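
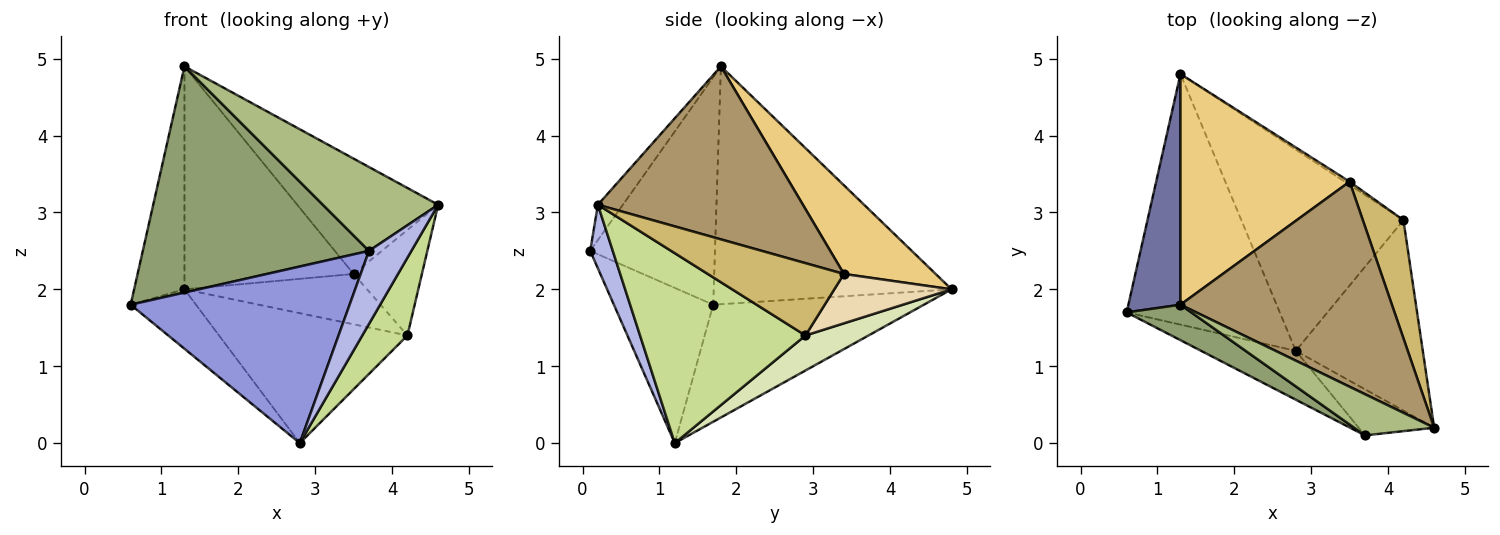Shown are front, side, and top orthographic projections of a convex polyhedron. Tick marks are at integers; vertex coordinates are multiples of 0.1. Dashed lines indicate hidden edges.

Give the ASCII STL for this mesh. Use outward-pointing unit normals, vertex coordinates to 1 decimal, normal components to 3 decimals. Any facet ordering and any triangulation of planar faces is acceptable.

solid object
 facet normal -0.957 0.202 0.209
  outer loop
   vertex 1.3 1.8 4.9
   vertex 1.3 4.8 2.0
   vertex 0.6 1.7 1.8
  endloop
 endfacet
 facet normal -0.597 0.185 -0.781
  outer loop
   vertex 2.8 1.2 0.0
   vertex 0.6 1.7 1.8
   vertex 1.3 4.8 2.0
  endloop
 endfacet
 facet normal -0.401 -0.883 -0.244
  outer loop
   vertex 3.7 0.1 2.5
   vertex 0.6 1.7 1.8
   vertex 2.8 1.2 0.0
  endloop
 endfacet
 facet normal 0.410 -0.771 -0.487
  outer loop
   vertex 3.7 0.1 2.5
   vertex 2.8 1.2 0.0
   vertex 4.6 0.2 3.1
  endloop
 endfacet
 facet normal -0.478 -0.868 0.136
  outer loop
   vertex 3.7 0.1 2.5
   vertex 1.3 1.8 4.9
   vertex 0.6 1.7 1.8
  endloop
 endfacet
 facet normal -0.191 -0.881 0.433
  outer loop
   vertex 3.7 0.1 2.5
   vertex 4.6 0.2 3.1
   vertex 1.3 1.8 4.9
  endloop
 endfacet
 facet normal 0.811 -0.221 -0.542
  outer loop
   vertex 4.2 2.9 1.4
   vertex 4.6 0.2 3.1
   vertex 2.8 1.2 0.0
  endloop
 endfacet
 facet normal 0.179 0.534 -0.827
  outer loop
   vertex 4.2 2.9 1.4
   vertex 2.8 1.2 0.0
   vertex 1.3 4.8 2.0
  endloop
 endfacet
 facet normal 0.581 0.399 0.710
  outer loop
   vertex 3.5 3.4 2.2
   vertex 1.3 1.8 4.9
   vertex 4.6 0.2 3.1
  endloop
 endfacet
 facet normal 0.799 0.401 0.449
  outer loop
   vertex 3.5 3.4 2.2
   vertex 4.6 0.2 3.1
   vertex 4.2 2.9 1.4
  endloop
 endfacet
 facet normal 0.353 0.650 0.673
  outer loop
   vertex 3.5 3.4 2.2
   vertex 1.3 4.8 2.0
   vertex 1.3 1.8 4.9
  endloop
 endfacet
 facet normal 0.540 0.840 -0.053
  outer loop
   vertex 3.5 3.4 2.2
   vertex 4.2 2.9 1.4
   vertex 1.3 4.8 2.0
  endloop
 endfacet
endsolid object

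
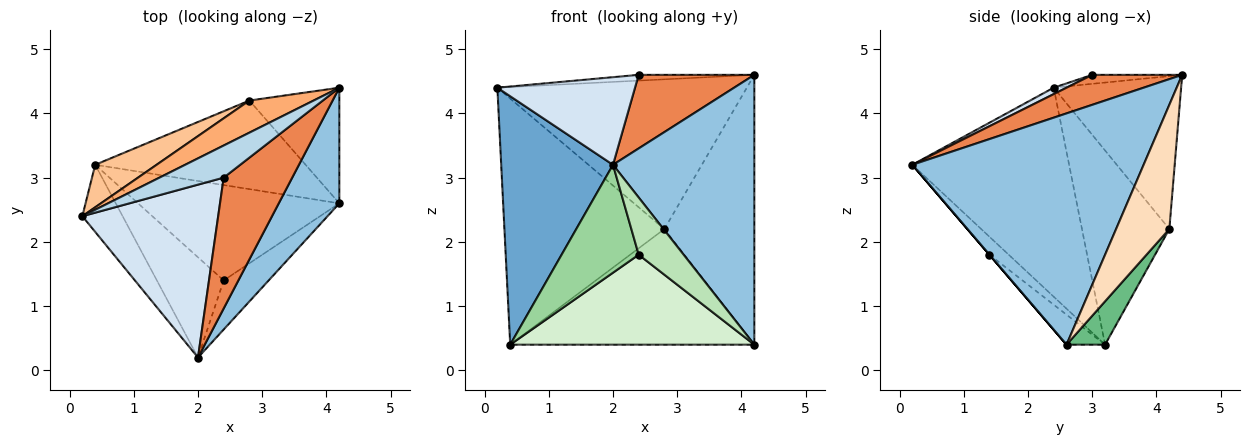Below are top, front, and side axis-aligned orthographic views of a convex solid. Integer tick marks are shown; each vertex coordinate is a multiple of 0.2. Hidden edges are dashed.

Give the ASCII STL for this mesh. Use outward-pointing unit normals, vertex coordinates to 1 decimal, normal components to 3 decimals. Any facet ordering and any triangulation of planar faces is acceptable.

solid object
 facet normal -0.804 -0.574 -0.155
  outer loop
   vertex 0.4 3.2 0.4
   vertex 2.0 0.2 3.2
   vertex 0.2 2.4 4.4
  endloop
 endfacet
 facet normal 0.833 -0.509 0.218
  outer loop
   vertex 4.2 2.6 0.4
   vertex 4.2 4.4 4.6
   vertex 2.0 0.2 3.2
  endloop
 endfacet
 facet normal -0.136 0.175 0.975
  outer loop
   vertex 2.4 3.0 4.6
   vertex 4.2 4.4 4.6
   vertex 0.2 2.4 4.4
  endloop
 endfacet
 facet normal 0.042 -0.452 0.891
  outer loop
   vertex 2.4 3.0 4.6
   vertex 0.2 2.4 4.4
   vertex 2.0 0.2 3.2
  endloop
 endfacet
 facet normal 0.356 -0.458 0.814
  outer loop
   vertex 2.4 3.0 4.6
   vertex 2.0 0.2 3.2
   vertex 4.2 4.4 4.6
  endloop
 endfacet
 facet normal -0.447 0.875 0.188
  outer loop
   vertex 2.8 4.2 2.2
   vertex 0.2 2.4 4.4
   vertex 4.2 4.4 4.6
  endloop
 endfacet
 facet normal -0.474 0.868 0.150
  outer loop
   vertex 2.8 4.2 2.2
   vertex 0.4 3.2 0.4
   vertex 0.2 2.4 4.4
  endloop
 endfacet
 facet normal 0.478 0.807 -0.346
  outer loop
   vertex 2.8 4.2 2.2
   vertex 4.2 4.4 4.6
   vertex 4.2 2.6 0.4
  endloop
 endfacet
 facet normal 0.124 0.788 -0.603
  outer loop
   vertex 2.8 4.2 2.2
   vertex 4.2 2.6 0.4
   vertex 0.4 3.2 0.4
  endloop
 endfacet
 facet normal -0.180 -0.721 -0.669
  outer loop
   vertex 2.4 1.4 1.8
   vertex 2.0 0.2 3.2
   vertex 0.4 3.2 0.4
  endloop
 endfacet
 facet normal 0.000 -0.759 -0.651
  outer loop
   vertex 2.4 1.4 1.8
   vertex 4.2 2.6 0.4
   vertex 2.0 0.2 3.2
  endloop
 endfacet
 facet normal -0.108 -0.682 -0.723
  outer loop
   vertex 2.4 1.4 1.8
   vertex 0.4 3.2 0.4
   vertex 4.2 2.6 0.4
  endloop
 endfacet
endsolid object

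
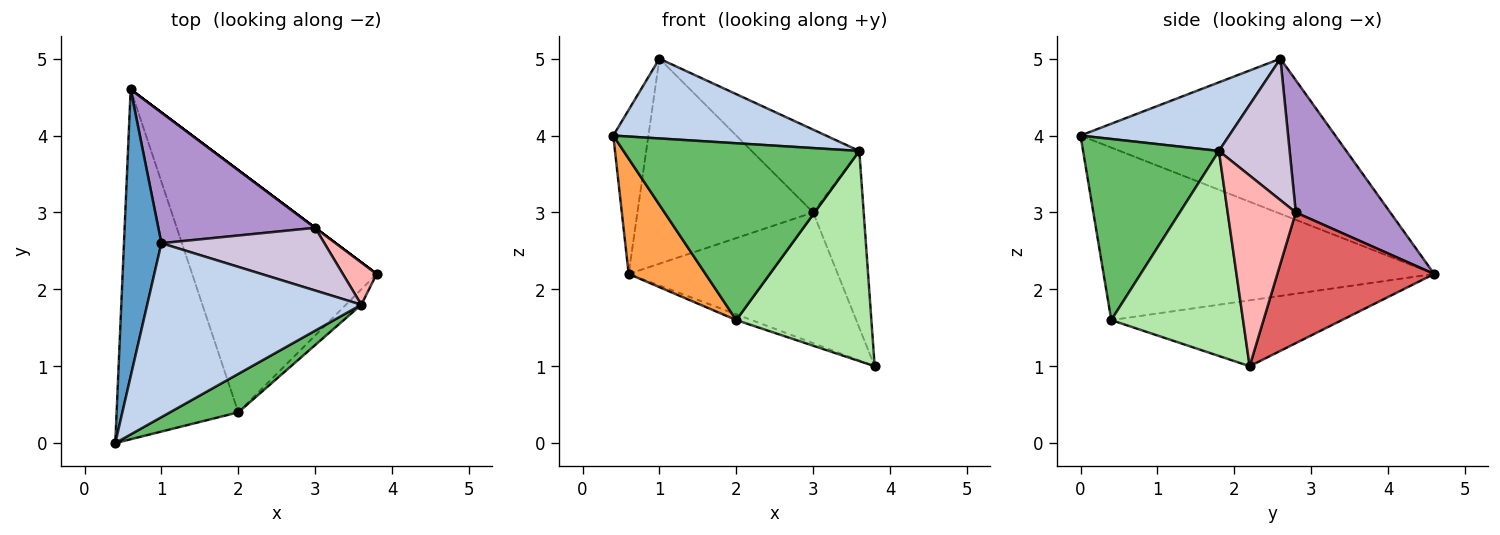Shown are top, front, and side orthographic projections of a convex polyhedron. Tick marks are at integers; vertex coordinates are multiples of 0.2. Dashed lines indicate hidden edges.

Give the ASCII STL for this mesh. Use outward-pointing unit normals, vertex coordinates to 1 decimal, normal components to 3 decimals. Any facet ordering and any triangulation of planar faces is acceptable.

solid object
 facet normal -0.963 0.133 0.233
  outer loop
   vertex 1.0 2.6 5.0
   vertex 0.6 4.6 2.2
   vertex 0.4 0.0 4.0
  endloop
 endfacet
 facet normal 0.280 -0.400 0.873
  outer loop
   vertex 3.6 1.8 3.8
   vertex 1.0 2.6 5.0
   vertex 0.4 0.0 4.0
  endloop
 endfacet
 facet normal -0.803 -0.187 -0.566
  outer loop
   vertex 2.0 0.4 1.6
   vertex 0.4 0.0 4.0
   vertex 0.6 4.6 2.2
  endloop
 endfacet
 facet normal -0.336 0.022 -0.942
  outer loop
   vertex 2.0 0.4 1.6
   vertex 0.6 4.6 2.2
   vertex 3.8 2.2 1.0
  endloop
 endfacet
 facet normal 0.491 -0.852 0.185
  outer loop
   vertex 2.0 0.4 1.6
   vertex 3.6 1.8 3.8
   vertex 0.4 0.0 4.0
  endloop
 endfacet
 facet normal 0.697 -0.715 -0.052
  outer loop
   vertex 2.0 0.4 1.6
   vertex 3.8 2.2 1.0
   vertex 3.6 1.8 3.8
  endloop
 endfacet
 facet normal 0.600 0.800 0.000
  outer loop
   vertex 3.0 2.8 3.0
   vertex 3.8 2.2 1.0
   vertex 0.6 4.6 2.2
  endloop
 endfacet
 facet normal 0.795 0.590 0.141
  outer loop
   vertex 3.0 2.8 3.0
   vertex 3.6 1.8 3.8
   vertex 3.8 2.2 1.0
  endloop
 endfacet
 facet normal 0.413 0.768 0.490
  outer loop
   vertex 3.0 2.8 3.0
   vertex 0.6 4.6 2.2
   vertex 1.0 2.6 5.0
  endloop
 endfacet
 facet normal 0.464 0.706 0.535
  outer loop
   vertex 3.0 2.8 3.0
   vertex 1.0 2.6 5.0
   vertex 3.6 1.8 3.8
  endloop
 endfacet
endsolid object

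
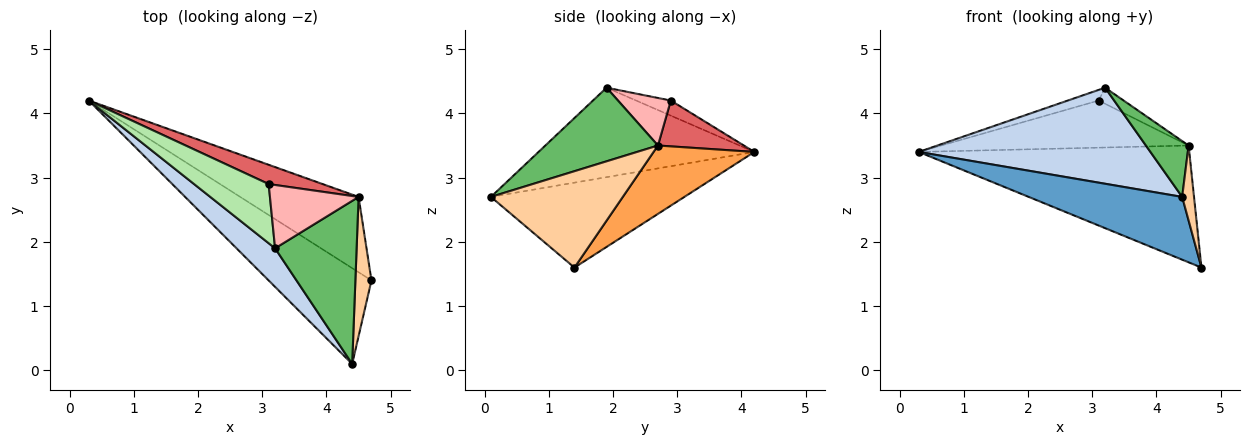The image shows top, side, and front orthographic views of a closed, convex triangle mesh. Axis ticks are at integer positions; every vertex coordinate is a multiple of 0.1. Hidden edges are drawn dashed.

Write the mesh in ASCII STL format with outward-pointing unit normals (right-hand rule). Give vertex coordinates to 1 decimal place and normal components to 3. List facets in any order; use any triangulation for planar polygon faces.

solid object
 facet normal -0.568 -0.451 -0.688
  outer loop
   vertex 4.4 0.1 2.7
   vertex 0.3 4.2 3.4
   vertex 4.7 1.4 1.6
  endloop
 endfacet
 facet normal -0.654 -0.702 0.282
  outer loop
   vertex 3.2 1.9 4.4
   vertex 0.3 4.2 3.4
   vertex 4.4 0.1 2.7
  endloop
 endfacet
 facet normal 0.299 0.802 -0.517
  outer loop
   vertex 4.5 2.7 3.5
   vertex 4.7 1.4 1.6
   vertex 0.3 4.2 3.4
  endloop
 endfacet
 facet normal 0.983 -0.088 0.164
  outer loop
   vertex 4.5 2.7 3.5
   vertex 4.4 0.1 2.7
   vertex 4.7 1.4 1.6
  endloop
 endfacet
 facet normal 0.650 -0.246 0.719
  outer loop
   vertex 4.5 2.7 3.5
   vertex 3.2 1.9 4.4
   vertex 4.4 0.1 2.7
  endloop
 endfacet
 facet normal -0.195 0.174 0.965
  outer loop
   vertex 3.1 2.9 4.2
   vertex 0.3 4.2 3.4
   vertex 3.2 1.9 4.4
  endloop
 endfacet
 facet normal 0.306 0.881 0.360
  outer loop
   vertex 3.1 2.9 4.2
   vertex 4.5 2.7 3.5
   vertex 0.3 4.2 3.4
  endloop
 endfacet
 facet normal 0.461 0.218 0.860
  outer loop
   vertex 3.1 2.9 4.2
   vertex 3.2 1.9 4.4
   vertex 4.5 2.7 3.5
  endloop
 endfacet
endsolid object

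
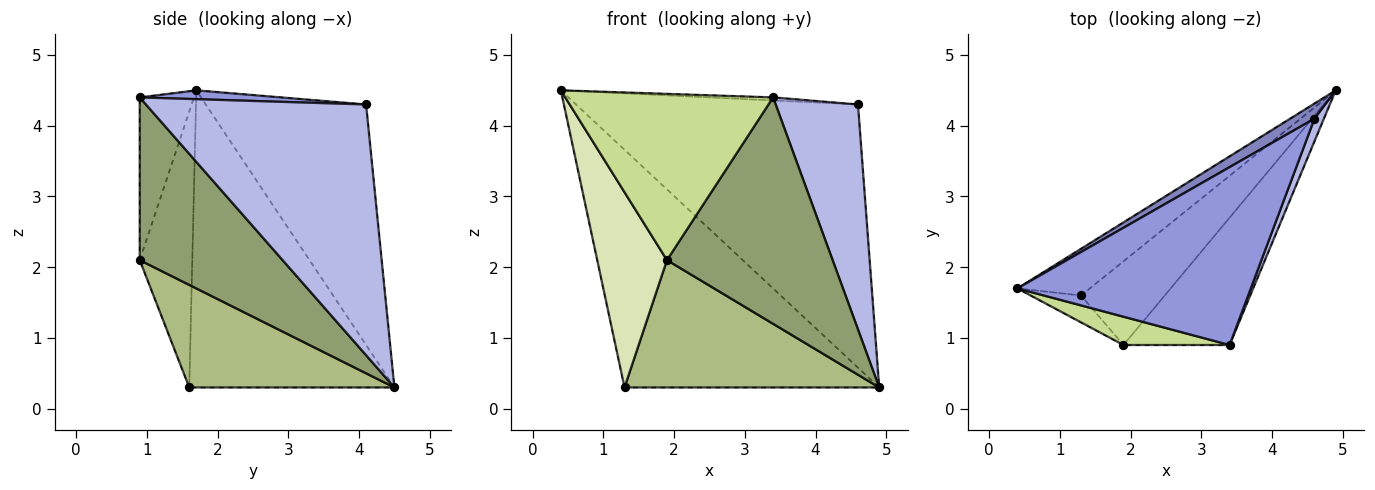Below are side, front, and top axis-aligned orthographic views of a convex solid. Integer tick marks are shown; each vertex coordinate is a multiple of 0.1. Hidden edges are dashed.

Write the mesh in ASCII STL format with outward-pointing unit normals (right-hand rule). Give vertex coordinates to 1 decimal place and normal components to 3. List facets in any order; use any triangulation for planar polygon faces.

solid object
 facet normal -0.620 0.770 -0.151
  outer loop
   vertex 1.3 1.6 0.3
   vertex 0.4 1.7 4.5
   vertex 4.9 4.5 0.3
  endloop
 endfacet
 facet normal -0.494 0.868 0.050
  outer loop
   vertex 4.6 4.1 4.3
   vertex 4.9 4.5 0.3
   vertex 0.4 1.7 4.5
  endloop
 endfacet
 facet normal 0.038 0.017 0.999
  outer loop
   vertex 4.6 4.1 4.3
   vertex 0.4 1.7 4.5
   vertex 3.4 0.9 4.4
  endloop
 endfacet
 facet normal 0.936 -0.350 0.035
  outer loop
   vertex 4.6 4.1 4.3
   vertex 3.4 0.9 4.4
   vertex 4.9 4.5 0.3
  endloop
 endfacet
 facet normal 0.601 -0.697 -0.392
  outer loop
   vertex 1.9 0.9 2.1
   vertex 4.9 4.5 0.3
   vertex 3.4 0.9 4.4
  endloop
 endfacet
 facet normal 0.558 -0.693 -0.456
  outer loop
   vertex 1.9 0.9 2.1
   vertex 1.3 1.6 0.3
   vertex 4.9 4.5 0.3
  endloop
 endfacet
 facet normal -0.249 -0.955 0.163
  outer loop
   vertex 1.9 0.9 2.1
   vertex 3.4 0.9 4.4
   vertex 0.4 1.7 4.5
  endloop
 endfacet
 facet normal -0.598 -0.794 -0.109
  outer loop
   vertex 1.9 0.9 2.1
   vertex 0.4 1.7 4.5
   vertex 1.3 1.6 0.3
  endloop
 endfacet
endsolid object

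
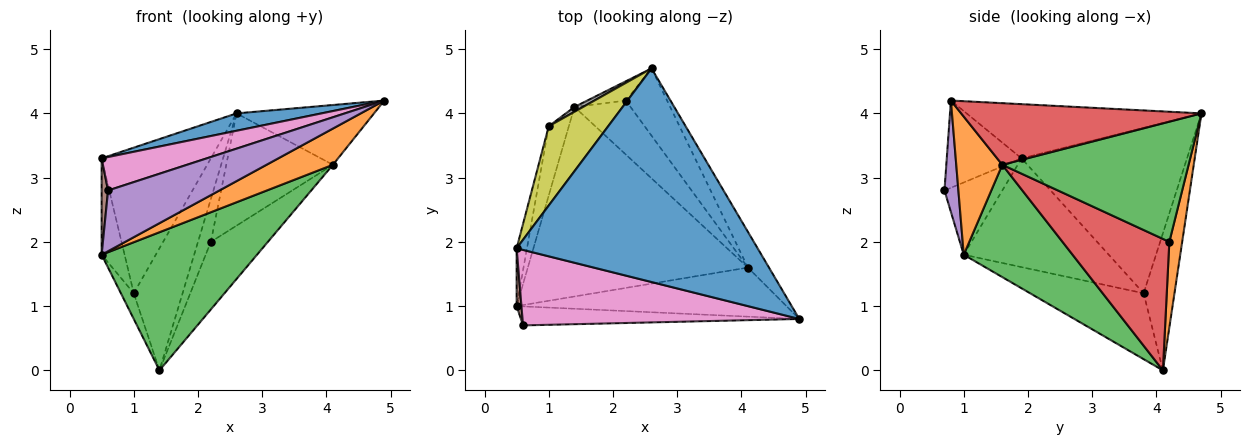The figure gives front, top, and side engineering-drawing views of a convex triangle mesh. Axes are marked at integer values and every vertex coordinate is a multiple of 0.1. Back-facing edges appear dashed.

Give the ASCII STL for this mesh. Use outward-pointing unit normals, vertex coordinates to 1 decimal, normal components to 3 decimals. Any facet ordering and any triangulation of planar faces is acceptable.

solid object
 facet normal -0.219 -0.079 0.973
  outer loop
   vertex 0.5 1.9 3.3
   vertex 4.9 0.8 4.2
   vertex 2.6 4.7 4.0
  endloop
 endfacet
 facet normal 0.381 -0.549 -0.744
  outer loop
   vertex 4.1 1.6 3.2
   vertex 4.9 0.8 4.2
   vertex 0.5 1.0 1.8
  endloop
 endfacet
 facet normal 0.381 -0.544 -0.747
  outer loop
   vertex 4.1 1.6 3.2
   vertex 0.5 1.0 1.8
   vertex 1.4 4.1 0.0
  endloop
 endfacet
 facet normal 0.832 0.476 -0.285
  outer loop
   vertex 4.1 1.6 3.2
   vertex 2.6 4.7 4.0
   vertex 4.9 0.8 4.2
  endloop
 endfacet
 facet normal 0.118 -0.948 -0.296
  outer loop
   vertex 0.6 0.7 2.8
   vertex 0.5 1.0 1.8
   vertex 4.9 0.8 4.2
  endloop
 endfacet
 facet normal -0.992 -0.110 0.066
  outer loop
   vertex 0.6 0.7 2.8
   vertex 0.5 1.9 3.3
   vertex 0.5 1.0 1.8
  endloop
 endfacet
 facet normal -0.277 -0.389 0.879
  outer loop
   vertex 0.6 0.7 2.8
   vertex 4.9 0.8 4.2
   vertex 0.5 1.9 3.3
  endloop
 endfacet
 facet normal -0.534 0.845 0.033
  outer loop
   vertex 1.0 3.8 1.2
   vertex 2.6 4.7 4.0
   vertex 1.4 4.1 0.0
  endloop
 endfacet
 facet normal -0.799 0.528 0.287
  outer loop
   vertex 1.0 3.8 1.2
   vertex 0.5 1.9 3.3
   vertex 2.6 4.7 4.0
  endloop
 endfacet
 facet normal -0.951 0.108 -0.290
  outer loop
   vertex 1.0 3.8 1.2
   vertex 1.4 4.1 0.0
   vertex 0.5 1.0 1.8
  endloop
 endfacet
 facet normal -0.983 0.156 -0.093
  outer loop
   vertex 1.0 3.8 1.2
   vertex 0.5 1.0 1.8
   vertex 0.5 1.9 3.3
  endloop
 endfacet
 facet normal 0.674 0.674 -0.303
  outer loop
   vertex 2.2 4.2 2.0
   vertex 1.4 4.1 0.0
   vertex 2.6 4.7 4.0
  endloop
 endfacet
 facet normal 0.832 0.476 -0.285
  outer loop
   vertex 2.2 4.2 2.0
   vertex 2.6 4.7 4.0
   vertex 4.1 1.6 3.2
  endloop
 endfacet
 facet normal 0.826 0.441 -0.352
  outer loop
   vertex 2.2 4.2 2.0
   vertex 4.1 1.6 3.2
   vertex 1.4 4.1 0.0
  endloop
 endfacet
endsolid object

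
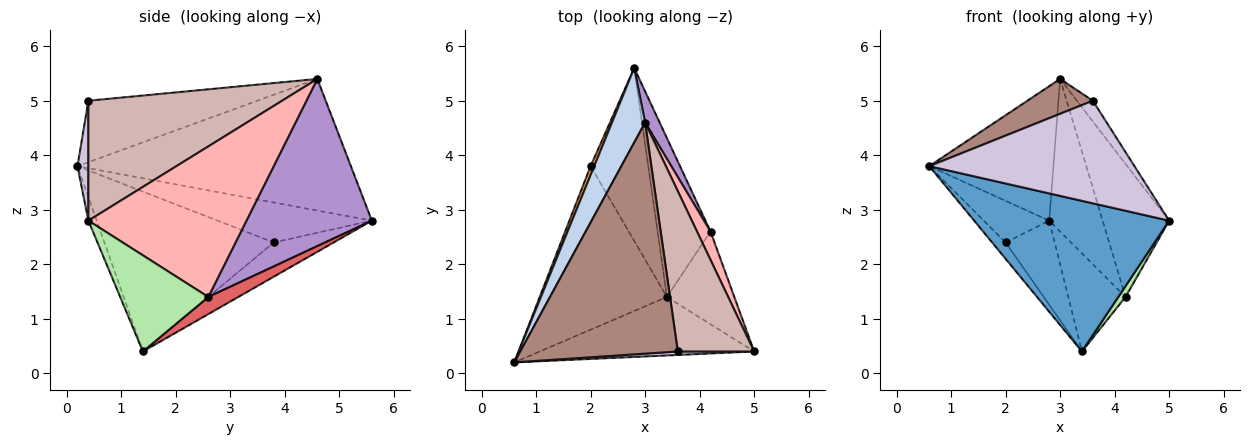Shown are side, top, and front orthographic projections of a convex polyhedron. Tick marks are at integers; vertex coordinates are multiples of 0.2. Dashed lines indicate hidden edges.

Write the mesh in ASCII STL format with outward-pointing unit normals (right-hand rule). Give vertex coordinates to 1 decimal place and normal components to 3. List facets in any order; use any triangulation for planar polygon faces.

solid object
 facet normal -0.040 -0.931 -0.362
  outer loop
   vertex 3.4 1.4 0.4
   vertex 5.0 0.4 2.8
   vertex 0.6 0.2 3.8
  endloop
 endfacet
 facet normal -0.888 0.403 0.223
  outer loop
   vertex 3.0 4.6 5.4
   vertex 2.8 5.6 2.8
   vertex 0.6 0.2 3.8
  endloop
 endfacet
 facet normal -0.917 0.389 0.083
  outer loop
   vertex 2.0 3.8 2.4
   vertex 0.6 0.2 3.8
   vertex 2.8 5.6 2.8
  endloop
 endfacet
 facet normal -0.781 0.062 -0.621
  outer loop
   vertex 2.0 3.8 2.4
   vertex 3.4 1.4 0.4
   vertex 0.6 0.2 3.8
  endloop
 endfacet
 facet normal -0.472 0.386 -0.793
  outer loop
   vertex 2.0 3.8 2.4
   vertex 2.8 5.6 2.8
   vertex 3.4 1.4 0.4
  endloop
 endfacet
 facet normal 0.817 -0.067 -0.573
  outer loop
   vertex 4.2 2.6 1.4
   vertex 5.0 0.4 2.8
   vertex 3.4 1.4 0.4
  endloop
 endfacet
 facet normal 0.265 0.507 -0.820
  outer loop
   vertex 4.2 2.6 1.4
   vertex 3.4 1.4 0.4
   vertex 2.8 5.6 2.8
  endloop
 endfacet
 facet normal 0.919 0.386 0.082
  outer loop
   vertex 4.2 2.6 1.4
   vertex 3.0 4.6 5.4
   vertex 5.0 0.4 2.8
  endloop
 endfacet
 facet normal 0.917 0.391 0.080
  outer loop
   vertex 4.2 2.6 1.4
   vertex 2.8 5.6 2.8
   vertex 3.0 4.6 5.4
  endloop
 endfacet
 facet normal 0.053 -0.998 0.034
  outer loop
   vertex 3.6 0.4 5.0
   vertex 0.6 0.2 3.8
   vertex 5.0 0.4 2.8
  endloop
 endfacet
 facet normal -0.360 -0.139 0.923
  outer loop
   vertex 3.6 0.4 5.0
   vertex 3.0 4.6 5.4
   vertex 0.6 0.2 3.8
  endloop
 endfacet
 facet normal 0.842 0.069 0.536
  outer loop
   vertex 3.6 0.4 5.0
   vertex 5.0 0.4 2.8
   vertex 3.0 4.6 5.4
  endloop
 endfacet
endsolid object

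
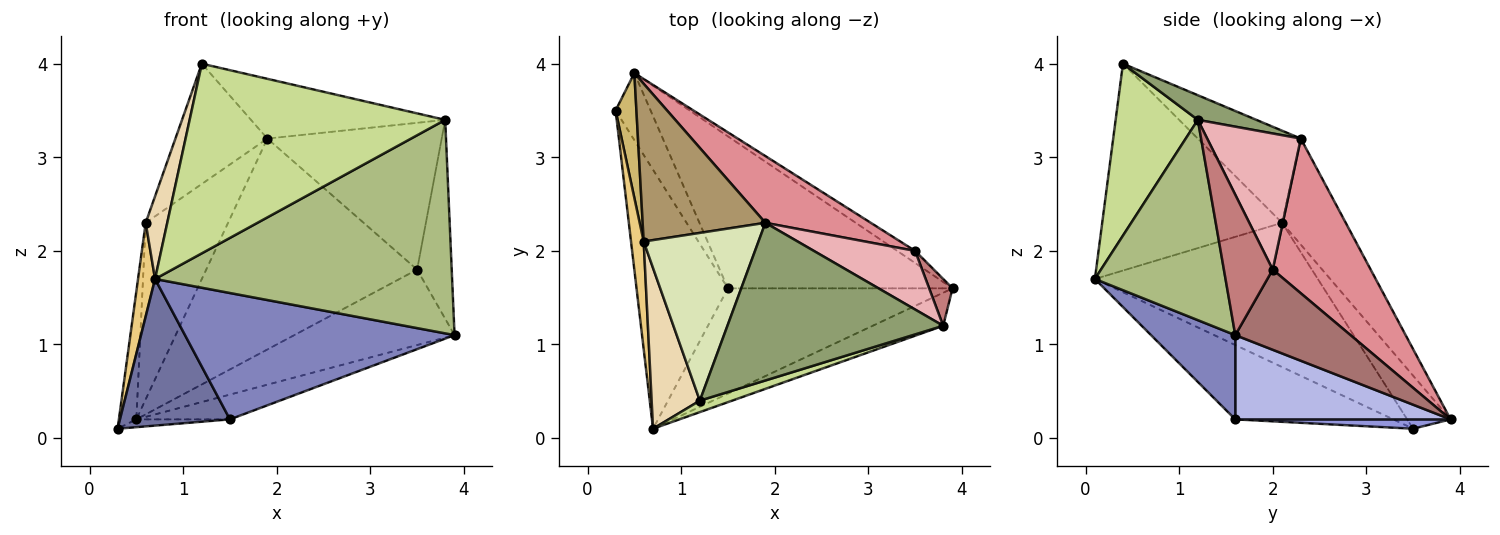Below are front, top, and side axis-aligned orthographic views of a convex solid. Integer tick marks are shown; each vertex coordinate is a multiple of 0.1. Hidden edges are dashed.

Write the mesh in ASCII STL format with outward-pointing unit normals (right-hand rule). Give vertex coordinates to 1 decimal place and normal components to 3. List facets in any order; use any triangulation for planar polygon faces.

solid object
 facet normal -0.578 -0.402 -0.710
  outer loop
   vertex 1.5 1.6 0.2
   vertex 0.7 0.1 1.7
   vertex 0.3 3.5 0.1
  endloop
 endfacet
 facet normal 0.233 -0.747 -0.622
  outer loop
   vertex 1.5 1.6 0.2
   vertex 3.9 1.6 1.1
   vertex 0.7 0.1 1.7
  endloop
 endfacet
 facet normal 0.257 0.112 -0.960
  outer loop
   vertex 0.5 3.9 0.2
   vertex 1.5 1.6 0.2
   vertex 0.3 3.5 0.1
  endloop
 endfacet
 facet normal 0.347 0.151 -0.926
  outer loop
   vertex 0.5 3.9 0.2
   vertex 3.9 1.6 1.1
   vertex 1.5 1.6 0.2
  endloop
 endfacet
 facet normal 0.106 0.352 0.930
  outer loop
   vertex 3.8 1.2 3.4
   vertex 1.9 2.3 3.2
   vertex 1.2 0.4 4.0
  endloop
 endfacet
 facet normal 0.399 -0.906 -0.140
  outer loop
   vertex 3.8 1.2 3.4
   vertex 0.7 0.1 1.7
   vertex 3.9 1.6 1.1
  endloop
 endfacet
 facet normal 0.306 -0.950 0.058
  outer loop
   vertex 3.8 1.2 3.4
   vertex 1.2 0.4 4.0
   vertex 0.7 0.1 1.7
  endloop
 endfacet
 facet normal -0.546 0.488 0.681
  outer loop
   vertex 0.6 2.1 2.3
   vertex 1.2 0.4 4.0
   vertex 1.9 2.3 3.2
  endloop
 endfacet
 facet normal -0.499 0.646 0.577
  outer loop
   vertex 0.6 2.1 2.3
   vertex 1.9 2.3 3.2
   vertex 0.5 3.9 0.2
  endloop
 endfacet
 facet normal -0.872 0.350 0.342
  outer loop
   vertex 0.6 2.1 2.3
   vertex 0.5 3.9 0.2
   vertex 0.3 3.5 0.1
  endloop
 endfacet
 facet normal -0.993 -0.076 0.087
  outer loop
   vertex 0.6 2.1 2.3
   vertex 0.3 3.5 0.1
   vertex 0.7 0.1 1.7
  endloop
 endfacet
 facet normal -0.967 -0.116 0.225
  outer loop
   vertex 0.6 2.1 2.3
   vertex 0.7 0.1 1.7
   vertex 1.2 0.4 4.0
  endloop
 endfacet
 facet normal 0.579 0.805 -0.129
  outer loop
   vertex 3.5 2.0 1.8
   vertex 3.9 1.6 1.1
   vertex 0.5 3.9 0.2
  endloop
 endfacet
 facet normal 0.809 0.573 0.135
  outer loop
   vertex 3.5 2.0 1.8
   vertex 3.8 1.2 3.4
   vertex 3.9 1.6 1.1
  endloop
 endfacet
 facet normal 0.405 0.872 0.276
  outer loop
   vertex 3.5 2.0 1.8
   vertex 0.5 3.9 0.2
   vertex 1.9 2.3 3.2
  endloop
 endfacet
 facet normal 0.446 0.831 0.332
  outer loop
   vertex 3.5 2.0 1.8
   vertex 1.9 2.3 3.2
   vertex 3.8 1.2 3.4
  endloop
 endfacet
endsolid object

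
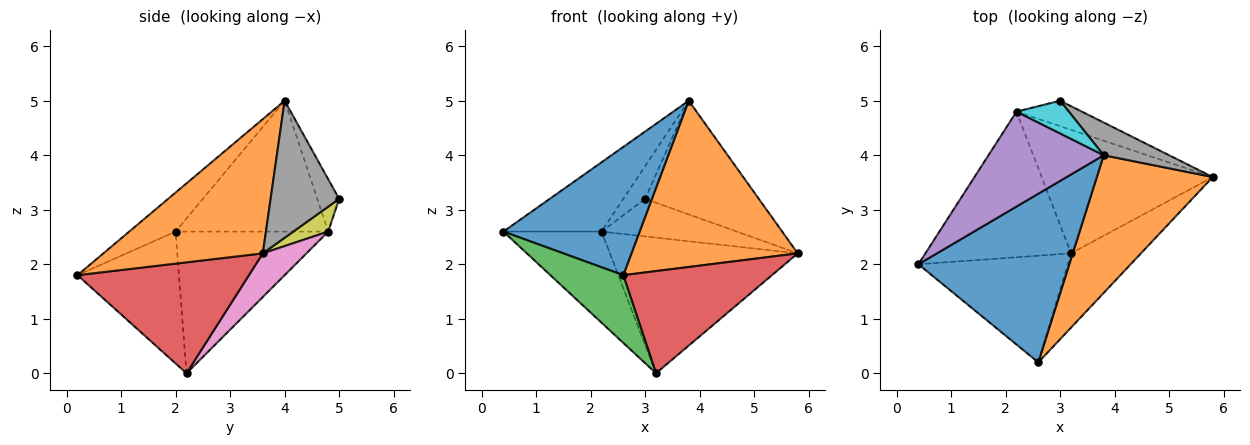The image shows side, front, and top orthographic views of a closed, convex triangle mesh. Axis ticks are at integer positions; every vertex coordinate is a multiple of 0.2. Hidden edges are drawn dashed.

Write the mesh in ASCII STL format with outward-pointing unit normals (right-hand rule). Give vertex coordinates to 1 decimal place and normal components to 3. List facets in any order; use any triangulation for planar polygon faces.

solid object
 facet normal -0.202 -0.593 0.780
  outer loop
   vertex 3.8 4.0 5.0
   vertex 0.4 2.0 2.6
   vertex 2.6 0.2 1.8
  endloop
 endfacet
 facet normal 0.594 -0.620 0.513
  outer loop
   vertex 3.8 4.0 5.0
   vertex 2.6 0.2 1.8
   vertex 5.8 3.6 2.2
  endloop
 endfacet
 facet normal -0.598 -0.430 -0.677
  outer loop
   vertex 3.2 2.2 0.0
   vertex 2.6 0.2 1.8
   vertex 0.4 2.0 2.6
  endloop
 endfacet
 facet normal 0.682 -0.591 -0.430
  outer loop
   vertex 3.2 2.2 0.0
   vertex 5.8 3.6 2.2
   vertex 2.6 0.2 1.8
  endloop
 endfacet
 facet normal -0.676 0.434 0.595
  outer loop
   vertex 2.2 4.8 2.6
   vertex 0.4 2.0 2.6
   vertex 3.8 4.0 5.0
  endloop
 endfacet
 facet normal -0.636 0.409 -0.654
  outer loop
   vertex 2.2 4.8 2.6
   vertex 3.2 2.2 0.0
   vertex 0.4 2.0 2.6
  endloop
 endfacet
 facet normal 0.169 0.729 -0.664
  outer loop
   vertex 2.2 4.8 2.6
   vertex 5.8 3.6 2.2
   vertex 3.2 2.2 0.0
  endloop
 endfacet
 facet normal 0.501 0.832 0.239
  outer loop
   vertex 3.0 5.0 3.2
   vertex 3.8 4.0 5.0
   vertex 5.8 3.6 2.2
  endloop
 endfacet
 facet normal 0.209 0.810 -0.548
  outer loop
   vertex 3.0 5.0 3.2
   vertex 5.8 3.6 2.2
   vertex 2.2 4.8 2.6
  endloop
 endfacet
 facet normal -0.577 0.577 0.577
  outer loop
   vertex 3.0 5.0 3.2
   vertex 2.2 4.8 2.6
   vertex 3.8 4.0 5.0
  endloop
 endfacet
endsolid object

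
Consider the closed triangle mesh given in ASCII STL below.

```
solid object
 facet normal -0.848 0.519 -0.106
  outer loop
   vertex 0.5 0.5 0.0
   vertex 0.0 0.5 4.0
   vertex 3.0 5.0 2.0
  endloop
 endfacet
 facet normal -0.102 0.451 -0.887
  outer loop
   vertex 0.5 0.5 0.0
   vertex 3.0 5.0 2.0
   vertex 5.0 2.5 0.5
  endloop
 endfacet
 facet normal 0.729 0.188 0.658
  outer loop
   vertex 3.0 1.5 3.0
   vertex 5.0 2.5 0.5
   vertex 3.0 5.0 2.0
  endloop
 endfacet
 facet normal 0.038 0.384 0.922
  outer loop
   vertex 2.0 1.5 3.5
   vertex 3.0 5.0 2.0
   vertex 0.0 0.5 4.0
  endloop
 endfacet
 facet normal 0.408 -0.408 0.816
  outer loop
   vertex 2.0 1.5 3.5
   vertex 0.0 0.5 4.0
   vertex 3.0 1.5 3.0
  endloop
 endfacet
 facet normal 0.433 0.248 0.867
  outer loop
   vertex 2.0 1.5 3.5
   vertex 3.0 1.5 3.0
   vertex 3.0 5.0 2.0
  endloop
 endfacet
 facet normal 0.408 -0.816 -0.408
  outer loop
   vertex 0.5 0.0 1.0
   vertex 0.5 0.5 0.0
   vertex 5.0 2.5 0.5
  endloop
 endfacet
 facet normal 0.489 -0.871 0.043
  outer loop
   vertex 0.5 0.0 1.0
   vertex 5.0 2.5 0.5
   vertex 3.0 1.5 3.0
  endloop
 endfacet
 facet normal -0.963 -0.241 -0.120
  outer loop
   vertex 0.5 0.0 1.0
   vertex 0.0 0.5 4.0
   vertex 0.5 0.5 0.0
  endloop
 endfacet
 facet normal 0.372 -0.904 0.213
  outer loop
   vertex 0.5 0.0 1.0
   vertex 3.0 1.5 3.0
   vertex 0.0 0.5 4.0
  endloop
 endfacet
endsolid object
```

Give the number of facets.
10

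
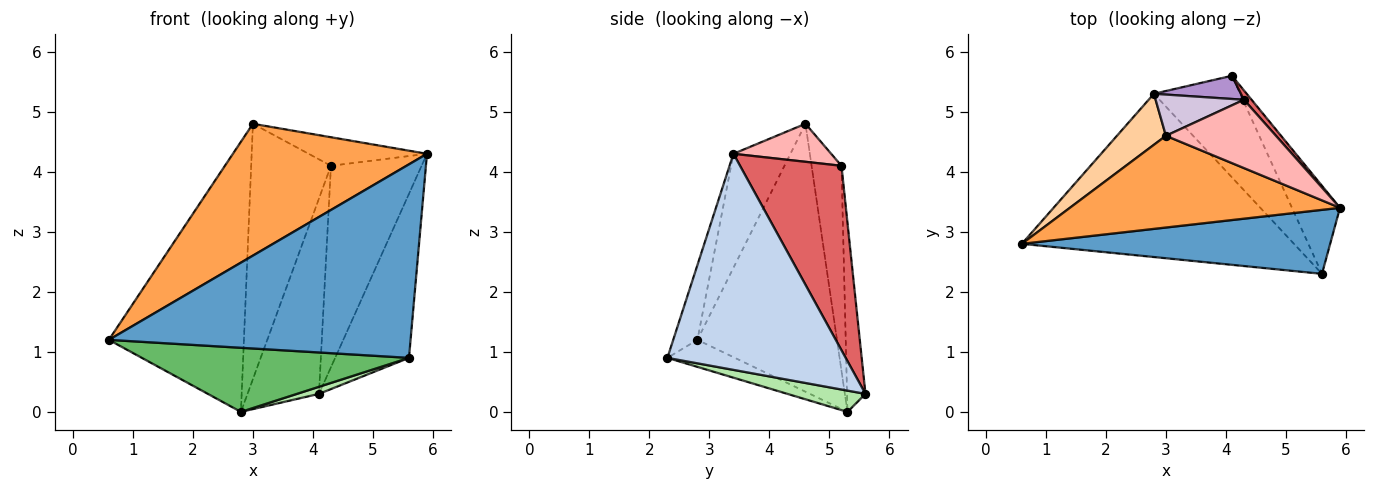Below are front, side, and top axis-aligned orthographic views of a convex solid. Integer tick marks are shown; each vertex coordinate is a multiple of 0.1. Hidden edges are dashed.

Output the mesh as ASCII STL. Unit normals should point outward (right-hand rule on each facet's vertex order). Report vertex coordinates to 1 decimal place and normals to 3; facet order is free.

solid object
 facet normal -0.076 -0.947 0.313
  outer loop
   vertex 5.6 2.3 0.9
   vertex 5.9 3.4 4.3
   vertex 0.6 2.8 1.2
  endloop
 endfacet
 facet normal 0.905 0.375 -0.201
  outer loop
   vertex 5.6 2.3 0.9
   vertex 4.1 5.6 0.3
   vertex 5.9 3.4 4.3
  endloop
 endfacet
 facet normal -0.234 -0.798 0.555
  outer loop
   vertex 3.0 4.6 4.8
   vertex 0.6 2.8 1.2
   vertex 5.9 3.4 4.3
  endloop
 endfacet
 facet normal -0.712 0.689 0.130
  outer loop
   vertex 2.8 5.3 0.0
   vertex 0.6 2.8 1.2
   vertex 3.0 4.6 4.8
  endloop
 endfacet
 facet normal -0.092 -0.364 -0.927
  outer loop
   vertex 2.8 5.3 0.0
   vertex 5.6 2.3 0.9
   vertex 0.6 2.8 1.2
  endloop
 endfacet
 facet normal 0.239 -0.067 -0.969
  outer loop
   vertex 2.8 5.3 0.0
   vertex 4.1 5.6 0.3
   vertex 5.6 2.3 0.9
  endloop
 endfacet
 facet normal 0.745 0.666 0.031
  outer loop
   vertex 4.3 5.2 4.1
   vertex 5.9 3.4 4.3
   vertex 4.1 5.6 0.3
  endloop
 endfacet
 facet normal 0.304 0.368 0.879
  outer loop
   vertex 4.3 5.2 4.1
   vertex 3.0 4.6 4.8
   vertex 5.9 3.4 4.3
  endloop
 endfacet
 facet normal -0.248 0.962 0.114
  outer loop
   vertex 4.3 5.2 4.1
   vertex 4.1 5.6 0.3
   vertex 2.8 5.3 0.0
  endloop
 endfacet
 facet normal -0.347 0.926 0.149
  outer loop
   vertex 4.3 5.2 4.1
   vertex 2.8 5.3 0.0
   vertex 3.0 4.6 4.8
  endloop
 endfacet
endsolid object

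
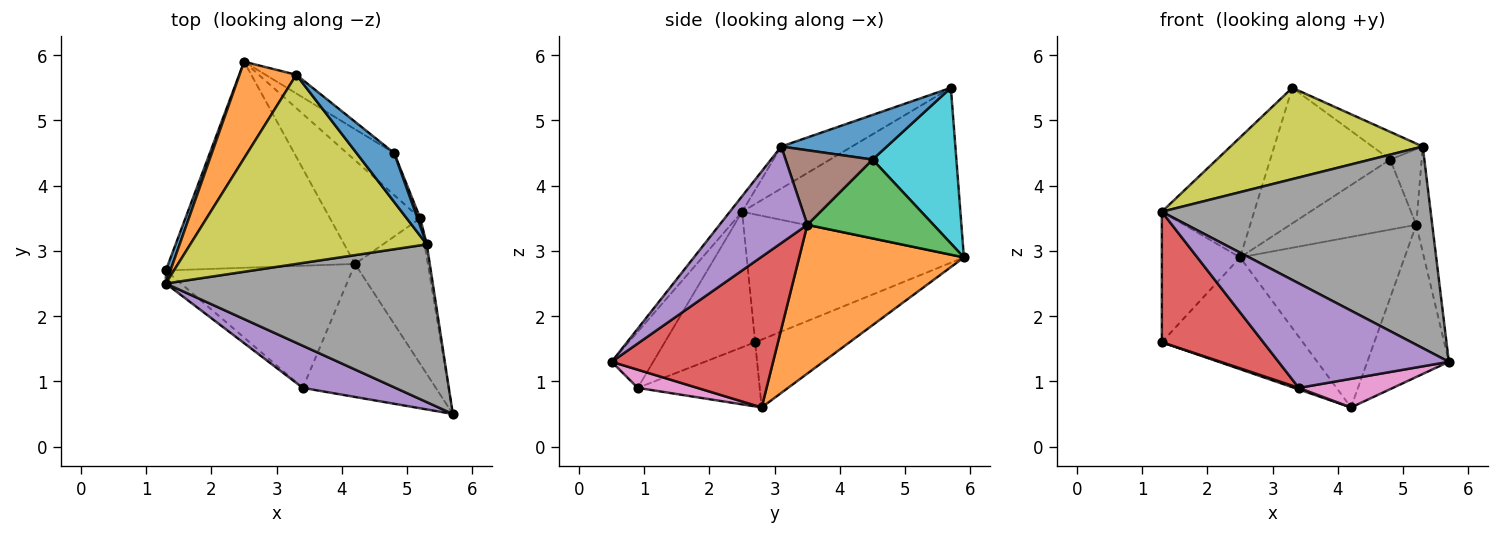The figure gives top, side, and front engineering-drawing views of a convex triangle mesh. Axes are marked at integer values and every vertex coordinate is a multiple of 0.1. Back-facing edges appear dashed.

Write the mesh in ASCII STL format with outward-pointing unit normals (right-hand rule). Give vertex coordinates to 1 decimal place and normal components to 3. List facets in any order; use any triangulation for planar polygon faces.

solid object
 facet normal -0.940 0.339 0.034
  outer loop
   vertex 1.3 2.5 3.6
   vertex 2.5 5.9 2.9
   vertex 1.3 2.7 1.6
  endloop
 endfacet
 facet normal -0.879 0.372 0.299
  outer loop
   vertex 1.3 2.5 3.6
   vertex 3.3 5.7 5.5
   vertex 2.5 5.9 2.9
  endloop
 endfacet
 facet normal -0.304 0.454 -0.837
  outer loop
   vertex 4.2 2.8 0.6
   vertex 1.3 2.7 1.6
   vertex 2.5 5.9 2.9
  endloop
 endfacet
 facet normal -0.663 -0.745 -0.074
  outer loop
   vertex 3.4 0.9 0.9
   vertex 1.3 2.5 3.6
   vertex 1.3 2.7 1.6
  endloop
 endfacet
 facet normal -0.221 -0.905 0.364
  outer loop
   vertex 3.4 0.9 0.9
   vertex 5.7 0.5 1.3
   vertex 1.3 2.5 3.6
  endloop
 endfacet
 facet normal -0.326 -0.012 -0.945
  outer loop
   vertex 3.4 0.9 0.9
   vertex 1.3 2.7 1.6
   vertex 4.2 2.8 0.6
  endloop
 endfacet
 facet normal 0.132 -0.209 -0.969
  outer loop
   vertex 3.4 0.9 0.9
   vertex 4.2 2.8 0.6
   vertex 5.7 0.5 1.3
  endloop
 endfacet
 facet normal -0.036 -0.787 0.616
  outer loop
   vertex 5.3 3.1 4.6
   vertex 1.3 2.5 3.6
   vertex 5.7 0.5 1.3
  endloop
 endfacet
 facet normal -0.158 -0.429 0.889
  outer loop
   vertex 5.3 3.1 4.6
   vertex 3.3 5.7 5.5
   vertex 1.3 2.5 3.6
  endloop
 endfacet
 facet normal 0.569 0.815 -0.112
  outer loop
   vertex 4.8 4.5 4.4
   vertex 2.5 5.9 2.9
   vertex 3.3 5.7 5.5
  endloop
 endfacet
 facet normal 0.718 0.343 0.605
  outer loop
   vertex 4.8 4.5 4.4
   vertex 3.3 5.7 5.5
   vertex 5.3 3.1 4.6
  endloop
 endfacet
 facet normal 0.650 0.649 -0.395
  outer loop
   vertex 5.2 3.5 3.4
   vertex 4.2 2.8 0.6
   vertex 2.5 5.9 2.9
  endloop
 endfacet
 facet normal 0.651 0.651 -0.391
  outer loop
   vertex 5.2 3.5 3.4
   vertex 2.5 5.9 2.9
   vertex 4.8 4.5 4.4
  endloop
 endfacet
 facet normal 0.820 0.414 -0.396
  outer loop
   vertex 5.2 3.5 3.4
   vertex 5.7 0.5 1.3
   vertex 4.2 2.8 0.6
  endloop
 endfacet
 facet normal 0.984 0.179 -0.022
  outer loop
   vertex 5.2 3.5 3.4
   vertex 5.3 3.1 4.6
   vertex 5.7 0.5 1.3
  endloop
 endfacet
 facet normal 0.940 0.341 0.035
  outer loop
   vertex 5.2 3.5 3.4
   vertex 4.8 4.5 4.4
   vertex 5.3 3.1 4.6
  endloop
 endfacet
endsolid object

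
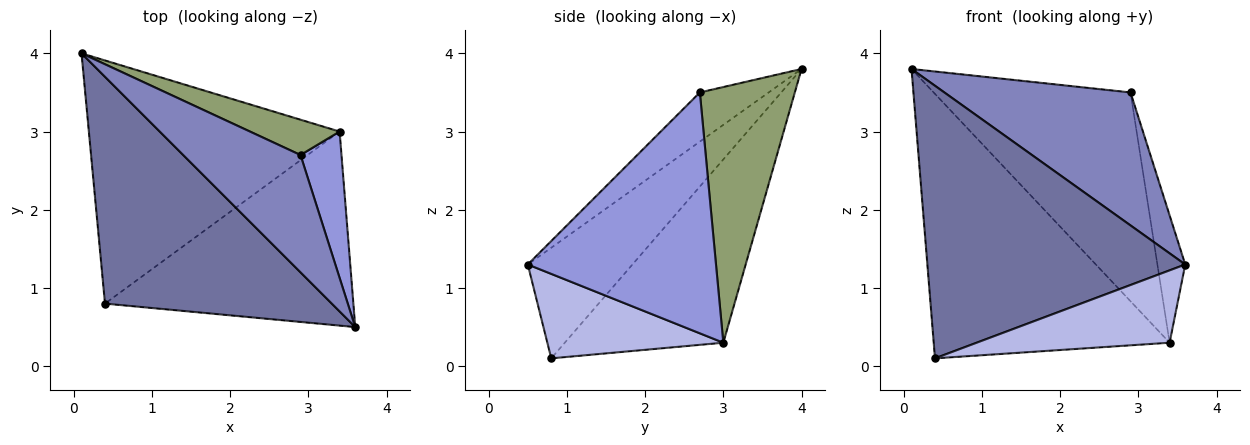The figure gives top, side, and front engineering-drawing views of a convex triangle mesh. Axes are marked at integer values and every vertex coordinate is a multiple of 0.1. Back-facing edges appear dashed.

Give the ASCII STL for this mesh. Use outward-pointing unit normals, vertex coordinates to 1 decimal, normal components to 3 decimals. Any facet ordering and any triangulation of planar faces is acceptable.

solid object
 facet normal -0.298 -0.734 0.611
  outer loop
   vertex 0.4 0.8 0.1
   vertex 3.6 0.5 1.3
   vertex 0.1 4.0 3.8
  endloop
 endfacet
 facet normal -0.267 -0.723 0.638
  outer loop
   vertex 2.9 2.7 3.5
   vertex 0.1 4.0 3.8
   vertex 3.6 0.5 1.3
  endloop
 endfacet
 facet normal 0.975 0.144 0.166
  outer loop
   vertex 3.4 3.0 0.3
   vertex 2.9 2.7 3.5
   vertex 3.6 0.5 1.3
  endloop
 endfacet
 facet normal 0.304 -0.333 -0.893
  outer loop
   vertex 3.4 3.0 0.3
   vertex 3.6 0.5 1.3
   vertex 0.4 0.8 0.1
  endloop
 endfacet
 facet normal 0.430 0.890 0.151
  outer loop
   vertex 3.4 3.0 0.3
   vertex 0.1 4.0 3.8
   vertex 2.9 2.7 3.5
  endloop
 endfacet
 facet normal -0.443 0.660 -0.607
  outer loop
   vertex 3.4 3.0 0.3
   vertex 0.4 0.8 0.1
   vertex 0.1 4.0 3.8
  endloop
 endfacet
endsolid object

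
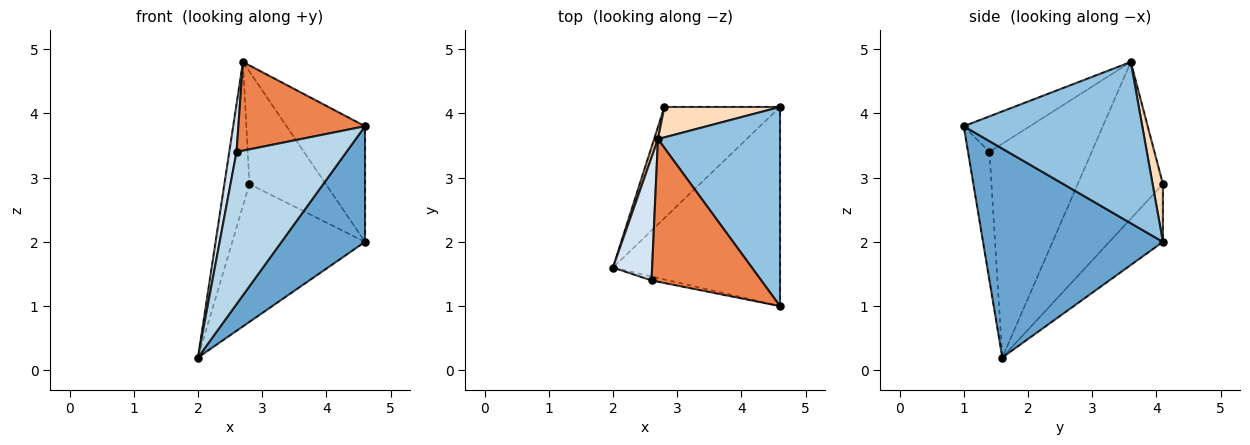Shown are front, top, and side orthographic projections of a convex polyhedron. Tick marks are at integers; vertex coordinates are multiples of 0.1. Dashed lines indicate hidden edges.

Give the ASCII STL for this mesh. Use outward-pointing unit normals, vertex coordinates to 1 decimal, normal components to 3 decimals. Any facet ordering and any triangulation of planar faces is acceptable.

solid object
 facet normal 0.734 -0.341 -0.587
  outer loop
   vertex 4.6 1.0 3.8
   vertex 2.0 1.6 0.2
   vertex 4.6 4.1 2.0
  endloop
 endfacet
 facet normal 0.752 0.331 0.570
  outer loop
   vertex 2.7 3.6 4.8
   vertex 4.6 1.0 3.8
   vertex 4.6 4.1 2.0
  endloop
 endfacet
 facet normal -0.191 -0.981 -0.025
  outer loop
   vertex 2.6 1.4 3.4
   vertex 2.0 1.6 0.2
   vertex 4.6 1.0 3.8
  endloop
 endfacet
 facet normal -0.981 -0.070 0.180
  outer loop
   vertex 2.6 1.4 3.4
   vertex 2.7 3.6 4.8
   vertex 2.0 1.6 0.2
  endloop
 endfacet
 facet normal -0.266 -0.509 0.819
  outer loop
   vertex 2.6 1.4 3.4
   vertex 4.6 1.0 3.8
   vertex 2.7 3.6 4.8
  endloop
 endfacet
 facet normal -0.299 0.743 -0.599
  outer loop
   vertex 2.8 4.1 2.9
   vertex 4.6 4.1 2.0
   vertex 2.0 1.6 0.2
  endloop
 endfacet
 facet normal -0.959 0.281 0.024
  outer loop
   vertex 2.8 4.1 2.9
   vertex 2.0 1.6 0.2
   vertex 2.7 3.6 4.8
  endloop
 endfacet
 facet normal 0.129 0.957 0.259
  outer loop
   vertex 2.8 4.1 2.9
   vertex 2.7 3.6 4.8
   vertex 4.6 4.1 2.0
  endloop
 endfacet
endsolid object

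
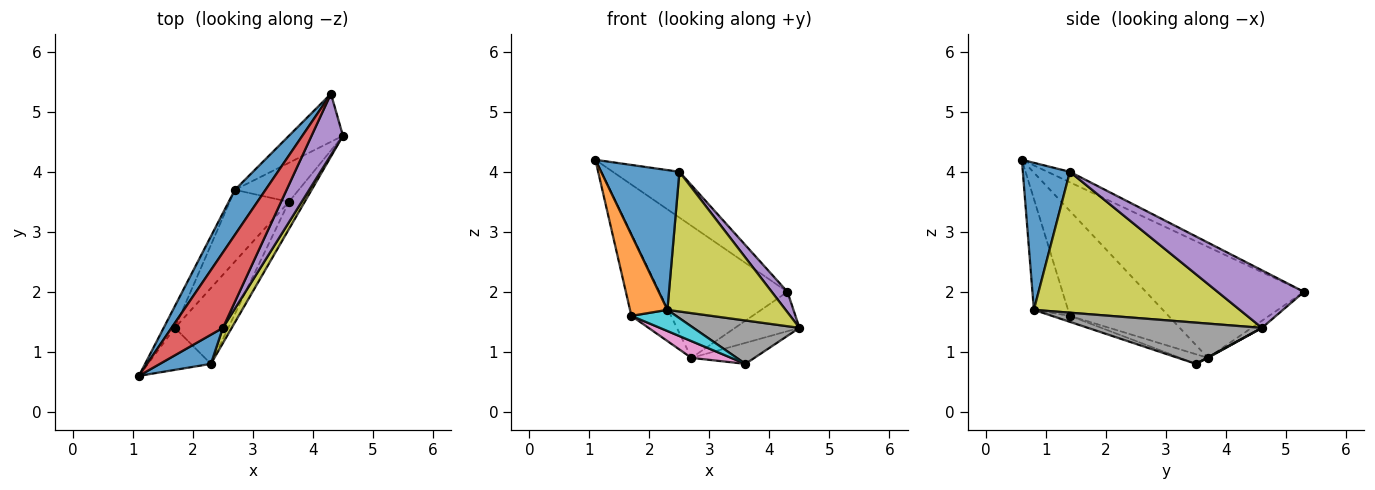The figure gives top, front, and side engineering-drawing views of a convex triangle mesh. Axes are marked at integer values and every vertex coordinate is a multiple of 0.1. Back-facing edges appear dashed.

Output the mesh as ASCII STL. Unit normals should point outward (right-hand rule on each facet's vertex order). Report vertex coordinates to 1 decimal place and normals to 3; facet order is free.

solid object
 facet normal -0.760 0.615 0.210
  outer loop
   vertex 2.7 3.7 0.9
   vertex 1.1 0.6 4.2
   vertex 4.3 5.3 2.0
  endloop
 endfacet
 facet normal -0.102 0.631 -0.769
  outer loop
   vertex 2.7 3.7 0.9
   vertex 4.3 5.3 2.0
   vertex 4.5 4.6 1.4
  endloop
 endfacet
 facet normal 0.008 0.474 -0.880
  outer loop
   vertex 2.7 3.7 0.9
   vertex 4.5 4.6 1.4
   vertex 3.6 3.5 0.8
  endloop
 endfacet
 facet normal -0.172 0.511 0.842
  outer loop
   vertex 2.5 1.4 4.0
   vertex 4.3 5.3 2.0
   vertex 1.1 0.6 4.2
  endloop
 endfacet
 facet normal 0.867 -0.158 0.473
  outer loop
   vertex 2.5 1.4 4.0
   vertex 4.5 4.6 1.4
   vertex 4.3 5.3 2.0
  endloop
 endfacet
 facet normal -0.923 0.371 -0.099
  outer loop
   vertex 1.7 1.4 1.6
   vertex 1.1 0.6 4.2
   vertex 2.7 3.7 0.9
  endloop
 endfacet
 facet normal -0.157 -0.225 -0.962
  outer loop
   vertex 1.7 1.4 1.6
   vertex 2.7 3.7 0.9
   vertex 3.6 3.5 0.8
  endloop
 endfacet
 facet normal 0.812 -0.494 -0.311
  outer loop
   vertex 2.3 0.8 1.7
   vertex 3.6 3.5 0.8
   vertex 4.5 4.6 1.4
  endloop
 endfacet
 facet normal 0.866 -0.497 0.054
  outer loop
   vertex 2.3 0.8 1.7
   vertex 4.5 4.6 1.4
   vertex 2.5 1.4 4.0
  endloop
 endfacet
 facet normal -0.108 -0.267 -0.958
  outer loop
   vertex 2.3 0.8 1.7
   vertex 1.7 1.4 1.6
   vertex 3.6 3.5 0.8
  endloop
 endfacet
 facet normal 0.507 -0.844 0.176
  outer loop
   vertex 2.3 0.8 1.7
   vertex 2.5 1.4 4.0
   vertex 1.1 0.6 4.2
  endloop
 endfacet
 facet normal -0.630 -0.689 -0.358
  outer loop
   vertex 2.3 0.8 1.7
   vertex 1.1 0.6 4.2
   vertex 1.7 1.4 1.6
  endloop
 endfacet
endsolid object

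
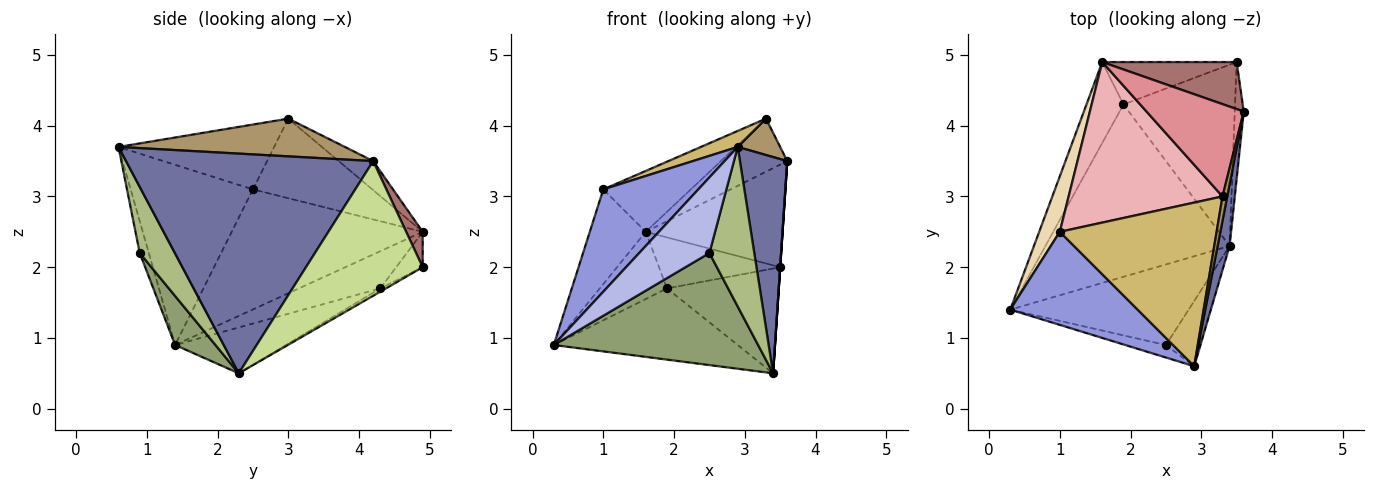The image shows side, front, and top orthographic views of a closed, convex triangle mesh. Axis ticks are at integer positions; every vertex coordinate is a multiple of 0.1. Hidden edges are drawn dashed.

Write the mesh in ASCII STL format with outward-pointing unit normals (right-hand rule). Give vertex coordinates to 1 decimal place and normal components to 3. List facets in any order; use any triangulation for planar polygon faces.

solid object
 facet normal 0.981 -0.188 0.054
  outer loop
   vertex 3.4 2.3 0.5
   vertex 3.6 4.2 3.5
   vertex 2.9 0.6 3.7
  endloop
 endfacet
 facet normal -0.224 0.372 -0.901
  outer loop
   vertex 1.9 4.3 1.7
   vertex 3.4 2.3 0.5
   vertex 0.3 1.4 0.9
  endloop
 endfacet
 facet normal -0.690 -0.536 0.487
  outer loop
   vertex 1.0 2.5 3.1
   vertex 0.3 1.4 0.9
   vertex 2.9 0.6 3.7
  endloop
 endfacet
 facet normal -0.127 -0.979 -0.162
  outer loop
   vertex 2.5 0.9 2.2
   vertex 2.9 0.6 3.7
   vertex 0.3 1.4 0.9
  endloop
 endfacet
 facet normal 0.158 -0.802 -0.576
  outer loop
   vertex 2.5 0.9 2.2
   vertex 0.3 1.4 0.9
   vertex 3.4 2.3 0.5
  endloop
 endfacet
 facet normal 0.587 -0.749 -0.306
  outer loop
   vertex 2.5 0.9 2.2
   vertex 3.4 2.3 0.5
   vertex 2.9 0.6 3.7
  endloop
 endfacet
 facet normal 0.998 0.000 -0.067
  outer loop
   vertex 3.5 4.9 2.0
   vertex 3.6 4.2 3.5
   vertex 3.4 2.3 0.5
  endloop
 endfacet
 facet normal -0.025 0.500 -0.865
  outer loop
   vertex 3.5 4.9 2.0
   vertex 3.4 2.3 0.5
   vertex 1.9 4.3 1.7
  endloop
 endfacet
 facet normal 0.976 -0.183 0.122
  outer loop
   vertex 3.3 3.0 4.1
   vertex 2.9 0.6 3.7
   vertex 3.6 4.2 3.5
  endloop
 endfacet
 facet normal -0.381 -0.090 0.920
  outer loop
   vertex 3.3 3.0 4.1
   vertex 1.0 2.5 3.1
   vertex 2.9 0.6 3.7
  endloop
 endfacet
 facet normal -0.612 0.505 -0.608
  outer loop
   vertex 1.6 4.9 2.5
   vertex 1.9 4.3 1.7
   vertex 0.3 1.4 0.9
  endloop
 endfacet
 facet normal -0.947 0.277 0.163
  outer loop
   vertex 1.6 4.9 2.5
   vertex 0.3 1.4 0.9
   vertex 1.0 2.5 3.1
  endloop
 endfacet
 facet normal 0.109 0.904 0.414
  outer loop
   vertex 1.6 4.9 2.5
   vertex 3.6 4.2 3.5
   vertex 3.5 4.9 2.0
  endloop
 endfacet
 facet normal -0.166 0.758 -0.631
  outer loop
   vertex 1.6 4.9 2.5
   vertex 3.5 4.9 2.0
   vertex 1.9 4.3 1.7
  endloop
 endfacet
 facet normal -0.251 0.482 0.839
  outer loop
   vertex 1.6 4.9 2.5
   vertex 3.3 3.0 4.1
   vertex 3.6 4.2 3.5
  endloop
 endfacet
 facet normal -0.435 0.319 0.842
  outer loop
   vertex 1.6 4.9 2.5
   vertex 1.0 2.5 3.1
   vertex 3.3 3.0 4.1
  endloop
 endfacet
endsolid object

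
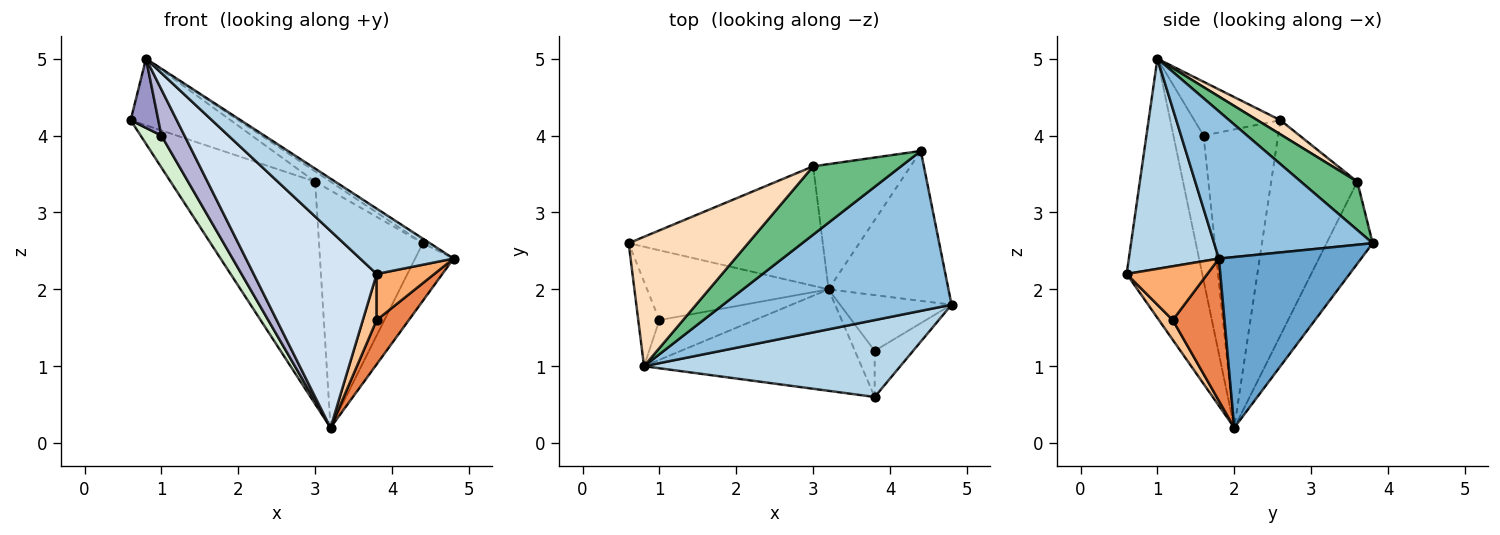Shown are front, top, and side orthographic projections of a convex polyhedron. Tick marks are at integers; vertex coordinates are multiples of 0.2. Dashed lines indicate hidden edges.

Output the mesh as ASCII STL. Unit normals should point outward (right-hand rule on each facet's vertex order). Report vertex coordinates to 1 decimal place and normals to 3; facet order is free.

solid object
 facet normal 0.799 0.216 -0.561
  outer loop
   vertex 3.2 2.0 0.2
   vertex 4.4 3.8 2.6
   vertex 4.8 1.8 2.4
  endloop
 endfacet
 facet normal 0.541 0.024 0.840
  outer loop
   vertex 0.8 1.0 5.0
   vertex 4.8 1.8 2.4
   vertex 4.4 3.8 2.6
  endloop
 endfacet
 facet normal 0.530 -0.549 0.646
  outer loop
   vertex 0.8 1.0 5.0
   vertex 3.8 0.6 2.2
   vertex 4.8 1.8 2.4
  endloop
 endfacet
 facet normal -0.479 -0.780 -0.402
  outer loop
   vertex 0.8 1.0 5.0
   vertex 3.2 2.0 0.2
   vertex 3.8 0.6 2.2
  endloop
 endfacet
 facet normal 0.707 -0.439 -0.554
  outer loop
   vertex 3.8 1.2 1.6
   vertex 3.2 2.0 0.2
   vertex 4.8 1.8 2.4
  endloop
 endfacet
 facet normal 0.704 -0.503 -0.503
  outer loop
   vertex 3.8 1.2 1.6
   vertex 4.8 1.8 2.4
   vertex 3.8 0.6 2.2
  endloop
 endfacet
 facet normal 0.577 -0.577 -0.577
  outer loop
   vertex 3.8 1.2 1.6
   vertex 3.8 0.6 2.2
   vertex 3.2 2.0 0.2
  endloop
 endfacet
 facet normal 0.105 0.455 0.884
  outer loop
   vertex 3.0 3.6 3.4
   vertex 0.6 2.6 4.2
   vertex 0.8 1.0 5.0
  endloop
 endfacet
 facet normal 0.478 0.130 0.869
  outer loop
   vertex 3.0 3.6 3.4
   vertex 0.8 1.0 5.0
   vertex 4.4 3.8 2.6
  endloop
 endfacet
 facet normal -0.465 0.780 -0.419
  outer loop
   vertex 3.0 3.6 3.4
   vertex 3.2 2.0 0.2
   vertex 0.6 2.6 4.2
  endloop
 endfacet
 facet normal -0.366 0.823 -0.434
  outer loop
   vertex 3.0 3.6 3.4
   vertex 4.4 3.8 2.6
   vertex 3.2 2.0 0.2
  endloop
 endfacet
 facet normal -0.831 -0.231 -0.506
  outer loop
   vertex 1.0 1.6 4.0
   vertex 0.6 2.6 4.2
   vertex 3.2 2.0 0.2
  endloop
 endfacet
 facet normal -0.892 -0.287 -0.350
  outer loop
   vertex 1.0 1.6 4.0
   vertex 0.8 1.0 5.0
   vertex 0.6 2.6 4.2
  endloop
 endfacet
 facet normal -0.703 -0.539 -0.464
  outer loop
   vertex 1.0 1.6 4.0
   vertex 3.2 2.0 0.2
   vertex 0.8 1.0 5.0
  endloop
 endfacet
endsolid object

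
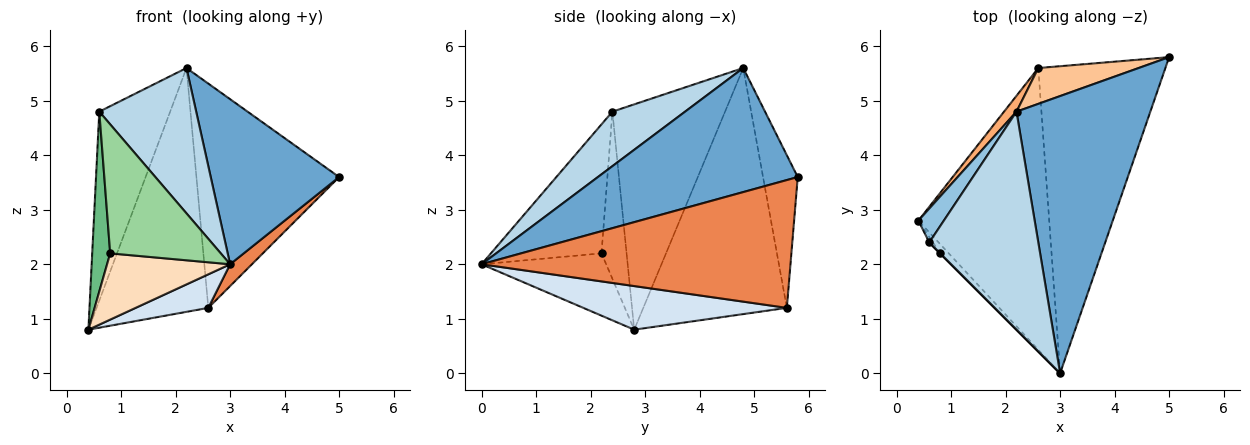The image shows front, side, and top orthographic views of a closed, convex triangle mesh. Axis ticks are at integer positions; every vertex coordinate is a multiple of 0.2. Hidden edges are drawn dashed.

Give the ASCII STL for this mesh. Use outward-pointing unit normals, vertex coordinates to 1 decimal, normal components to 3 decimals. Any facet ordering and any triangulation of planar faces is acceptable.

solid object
 facet normal 0.623 -0.400 0.672
  outer loop
   vertex 2.2 4.8 5.6
   vertex 3.0 0.0 2.0
   vertex 5.0 5.8 3.6
  endloop
 endfacet
 facet normal -0.843 0.530 0.095
  outer loop
   vertex 0.6 2.4 4.8
   vertex 2.2 4.8 5.6
   vertex 0.4 2.8 0.8
  endloop
 endfacet
 facet normal 0.384 -0.512 0.768
  outer loop
   vertex 0.6 2.4 4.8
   vertex 3.0 0.0 2.0
   vertex 2.2 4.8 5.6
  endloop
 endfacet
 facet normal 0.314 -0.112 -0.943
  outer loop
   vertex 2.6 5.6 1.2
   vertex 3.0 0.0 2.0
   vertex 0.4 2.8 0.8
  endloop
 endfacet
 facet normal 0.708 -0.050 -0.704
  outer loop
   vertex 2.6 5.6 1.2
   vertex 5.0 5.8 3.6
   vertex 3.0 0.0 2.0
  endloop
 endfacet
 facet normal -0.788 0.614 0.040
  outer loop
   vertex 2.6 5.6 1.2
   vertex 0.4 2.8 0.8
   vertex 2.2 4.8 5.6
  endloop
 endfacet
 facet normal -0.233 0.960 0.153
  outer loop
   vertex 2.6 5.6 1.2
   vertex 2.2 4.8 5.6
   vertex 5.0 5.8 3.6
  endloop
 endfacet
 facet normal -0.708 -0.699 -0.097
  outer loop
   vertex 0.8 2.2 2.2
   vertex 0.4 2.8 0.8
   vertex 3.0 0.0 2.0
  endloop
 endfacet
 facet normal -0.812 -0.583 -0.018
  outer loop
   vertex 0.8 2.2 2.2
   vertex 0.6 2.4 4.8
   vertex 0.4 2.8 0.8
  endloop
 endfacet
 facet normal -0.707 -0.707 0.000
  outer loop
   vertex 0.8 2.2 2.2
   vertex 3.0 0.0 2.0
   vertex 0.6 2.4 4.8
  endloop
 endfacet
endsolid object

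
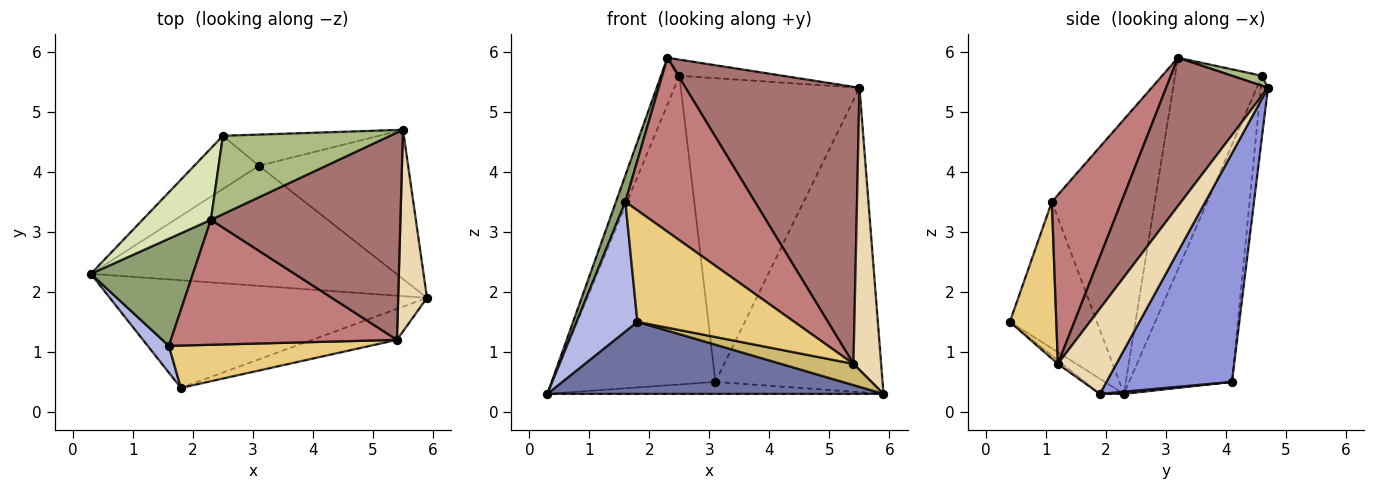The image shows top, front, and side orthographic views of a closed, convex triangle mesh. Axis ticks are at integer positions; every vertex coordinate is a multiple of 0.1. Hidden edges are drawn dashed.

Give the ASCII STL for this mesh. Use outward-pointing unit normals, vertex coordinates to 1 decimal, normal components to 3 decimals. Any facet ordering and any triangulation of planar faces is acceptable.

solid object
 facet normal -0.040 -0.556 -0.830
  outer loop
   vertex 1.8 0.4 1.5
   vertex 0.3 2.3 0.3
   vertex 5.9 1.9 0.3
  endloop
 endfacet
 facet normal 0.007 0.100 -0.995
  outer loop
   vertex 3.1 4.1 0.5
   vertex 5.9 1.9 0.3
   vertex 0.3 2.3 0.3
  endloop
 endfacet
 facet normal 0.559 0.745 -0.365
  outer loop
   vertex 3.1 4.1 0.5
   vertex 5.5 4.7 5.4
   vertex 5.9 1.9 0.3
  endloop
 endfacet
 facet normal -0.814 -0.569 0.118
  outer loop
   vertex 1.6 1.1 3.5
   vertex 0.3 2.3 0.3
   vertex 1.8 0.4 1.5
  endloop
 endfacet
 facet normal -0.934 -0.086 0.347
  outer loop
   vertex 1.6 1.1 3.5
   vertex 2.3 3.2 5.9
   vertex 0.3 2.3 0.3
  endloop
 endfacet
 facet normal 0.058 0.201 0.978
  outer loop
   vertex 2.5 4.6 5.6
   vertex 2.3 3.2 5.9
   vertex 5.5 4.7 5.4
  endloop
 endfacet
 facet normal -0.040 0.994 -0.102
  outer loop
   vertex 2.5 4.6 5.6
   vertex 5.5 4.7 5.4
   vertex 3.1 4.1 0.5
  endloop
 endfacet
 facet normal -0.933 0.198 0.301
  outer loop
   vertex 2.5 4.6 5.6
   vertex 0.3 2.3 0.3
   vertex 2.3 3.2 5.9
  endloop
 endfacet
 facet normal -0.528 0.837 -0.144
  outer loop
   vertex 2.5 4.6 5.6
   vertex 3.1 4.1 0.5
   vertex 0.3 2.3 0.3
  endloop
 endfacet
 facet normal -0.035 -0.564 -0.825
  outer loop
   vertex 5.4 1.2 0.8
   vertex 1.8 0.4 1.5
   vertex 5.9 1.9 0.3
  endloop
 endfacet
 facet normal 0.267 -0.901 0.342
  outer loop
   vertex 5.4 1.2 0.8
   vertex 1.6 1.1 3.5
   vertex 1.8 0.4 1.5
  endloop
 endfacet
 facet normal 0.865 -0.409 0.292
  outer loop
   vertex 5.4 1.2 0.8
   vertex 5.9 1.9 0.3
   vertex 5.5 4.7 5.4
  endloop
 endfacet
 facet normal 0.425 -0.725 0.542
  outer loop
   vertex 5.4 1.2 0.8
   vertex 5.5 4.7 5.4
   vertex 2.3 3.2 5.9
  endloop
 endfacet
 facet normal 0.400 -0.744 0.535
  outer loop
   vertex 5.4 1.2 0.8
   vertex 2.3 3.2 5.9
   vertex 1.6 1.1 3.5
  endloop
 endfacet
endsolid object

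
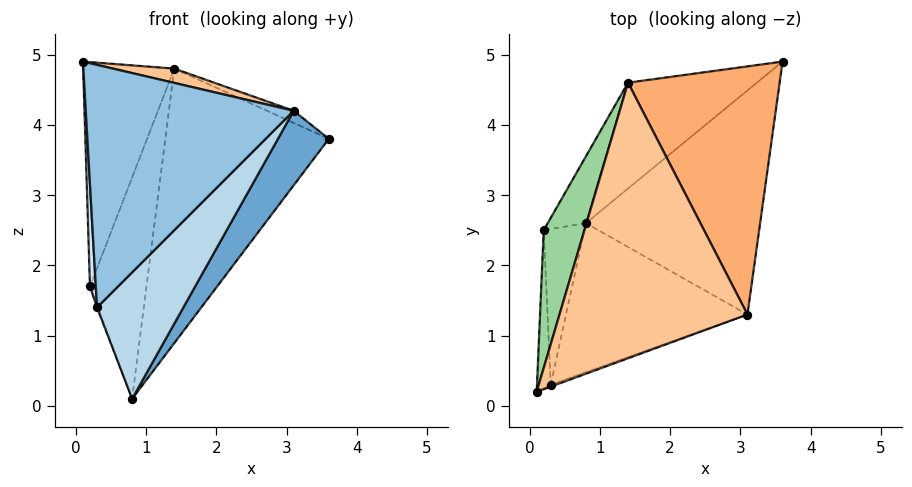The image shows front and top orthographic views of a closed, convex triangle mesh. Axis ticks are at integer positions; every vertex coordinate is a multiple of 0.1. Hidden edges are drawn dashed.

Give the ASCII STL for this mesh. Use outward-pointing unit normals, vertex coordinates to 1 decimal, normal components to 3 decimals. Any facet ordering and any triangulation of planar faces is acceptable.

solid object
 facet normal 0.834 -0.174 -0.523
  outer loop
   vertex 3.1 1.3 4.2
   vertex 0.8 2.6 0.1
   vertex 3.6 4.9 3.8
  endloop
 endfacet
 facet normal 0.343 -0.939 -0.007
  outer loop
   vertex 0.3 0.3 1.4
   vertex 3.1 1.3 4.2
   vertex 0.1 0.2 4.9
  endloop
 endfacet
 facet normal 0.705 -0.459 -0.541
  outer loop
   vertex 0.3 0.3 1.4
   vertex 0.8 2.6 0.1
   vertex 3.1 1.3 4.2
  endloop
 endfacet
 facet normal -0.998 -0.037 -0.058
  outer loop
   vertex 0.3 0.3 1.4
   vertex 0.1 0.2 4.9
   vertex 0.2 2.5 1.7
  endloop
 endfacet
 facet normal -0.936 0.005 -0.351
  outer loop
   vertex 0.3 0.3 1.4
   vertex 0.2 2.5 1.7
   vertex 0.8 2.6 0.1
  endloop
 endfacet
 facet normal 0.408 0.045 0.912
  outer loop
   vertex 1.4 4.6 4.8
   vertex 3.1 1.3 4.2
   vertex 3.6 4.9 3.8
  endloop
 endfacet
 facet normal 0.244 -0.050 0.968
  outer loop
   vertex 1.4 4.6 4.8
   vertex 0.1 0.2 4.9
   vertex 3.1 1.3 4.2
  endloop
 endfacet
 facet normal -0.279 0.896 -0.346
  outer loop
   vertex 1.4 4.6 4.8
   vertex 3.6 4.9 3.8
   vertex 0.8 2.6 0.1
  endloop
 endfacet
 facet normal -0.681 0.701 -0.211
  outer loop
   vertex 1.4 4.6 4.8
   vertex 0.8 2.6 0.1
   vertex 0.2 2.5 1.7
  endloop
 endfacet
 facet normal -0.943 0.283 0.174
  outer loop
   vertex 1.4 4.6 4.8
   vertex 0.2 2.5 1.7
   vertex 0.1 0.2 4.9
  endloop
 endfacet
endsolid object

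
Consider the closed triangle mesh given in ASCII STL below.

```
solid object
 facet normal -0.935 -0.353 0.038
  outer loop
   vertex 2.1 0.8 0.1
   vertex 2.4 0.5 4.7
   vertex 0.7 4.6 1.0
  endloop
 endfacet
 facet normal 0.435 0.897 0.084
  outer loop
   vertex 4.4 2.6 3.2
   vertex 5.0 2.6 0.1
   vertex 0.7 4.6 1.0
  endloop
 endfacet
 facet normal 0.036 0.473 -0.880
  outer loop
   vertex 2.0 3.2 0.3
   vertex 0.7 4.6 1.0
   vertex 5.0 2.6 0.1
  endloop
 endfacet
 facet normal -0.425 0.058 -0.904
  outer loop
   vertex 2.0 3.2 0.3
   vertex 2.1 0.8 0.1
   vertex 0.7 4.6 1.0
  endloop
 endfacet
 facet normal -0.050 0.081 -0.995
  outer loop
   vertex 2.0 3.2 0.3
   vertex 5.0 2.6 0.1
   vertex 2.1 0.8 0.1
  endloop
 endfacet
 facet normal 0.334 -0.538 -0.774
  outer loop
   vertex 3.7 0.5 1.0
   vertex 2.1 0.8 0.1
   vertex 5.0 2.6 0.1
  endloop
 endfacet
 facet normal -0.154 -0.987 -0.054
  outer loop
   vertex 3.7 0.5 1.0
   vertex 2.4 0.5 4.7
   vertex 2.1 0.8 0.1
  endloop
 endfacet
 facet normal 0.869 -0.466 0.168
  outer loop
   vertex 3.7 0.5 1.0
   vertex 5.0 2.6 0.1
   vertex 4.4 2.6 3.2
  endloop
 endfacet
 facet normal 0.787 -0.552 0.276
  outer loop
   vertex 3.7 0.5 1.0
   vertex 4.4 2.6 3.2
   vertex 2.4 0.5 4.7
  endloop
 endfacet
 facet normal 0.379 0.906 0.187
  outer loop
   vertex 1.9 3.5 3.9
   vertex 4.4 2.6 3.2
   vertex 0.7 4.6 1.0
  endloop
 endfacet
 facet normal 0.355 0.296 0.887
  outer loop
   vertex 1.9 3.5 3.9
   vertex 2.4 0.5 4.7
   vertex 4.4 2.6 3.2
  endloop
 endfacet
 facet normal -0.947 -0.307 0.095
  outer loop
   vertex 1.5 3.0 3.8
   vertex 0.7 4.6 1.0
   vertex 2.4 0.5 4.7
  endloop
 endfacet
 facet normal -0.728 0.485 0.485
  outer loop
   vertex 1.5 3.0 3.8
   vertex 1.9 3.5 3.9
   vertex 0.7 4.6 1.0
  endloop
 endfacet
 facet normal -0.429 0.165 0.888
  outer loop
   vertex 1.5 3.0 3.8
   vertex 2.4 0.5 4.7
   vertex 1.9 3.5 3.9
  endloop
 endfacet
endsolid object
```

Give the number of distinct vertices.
9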